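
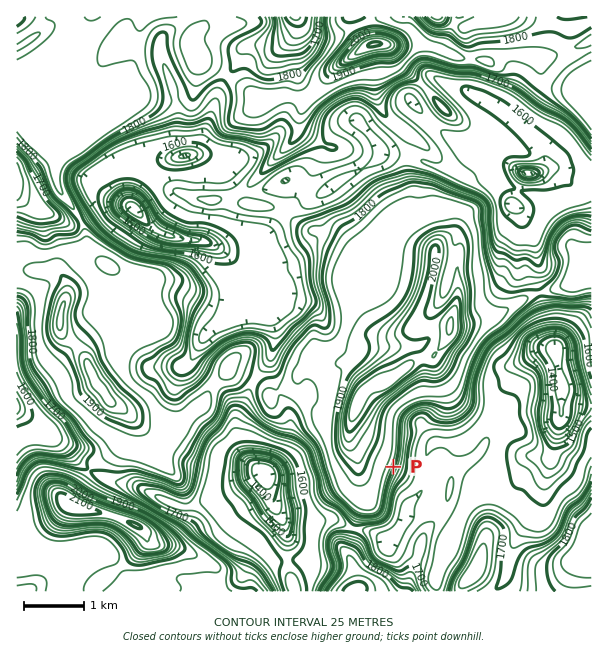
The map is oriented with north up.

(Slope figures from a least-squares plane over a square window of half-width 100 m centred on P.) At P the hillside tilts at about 26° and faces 112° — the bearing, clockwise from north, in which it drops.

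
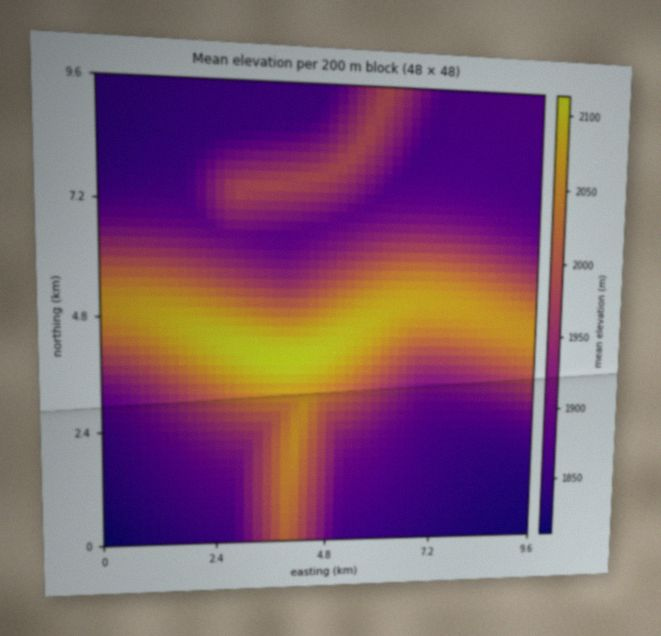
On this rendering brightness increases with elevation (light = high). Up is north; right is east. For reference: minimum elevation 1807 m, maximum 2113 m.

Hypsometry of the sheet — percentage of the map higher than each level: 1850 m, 87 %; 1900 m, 56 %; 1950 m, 39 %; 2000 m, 25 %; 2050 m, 14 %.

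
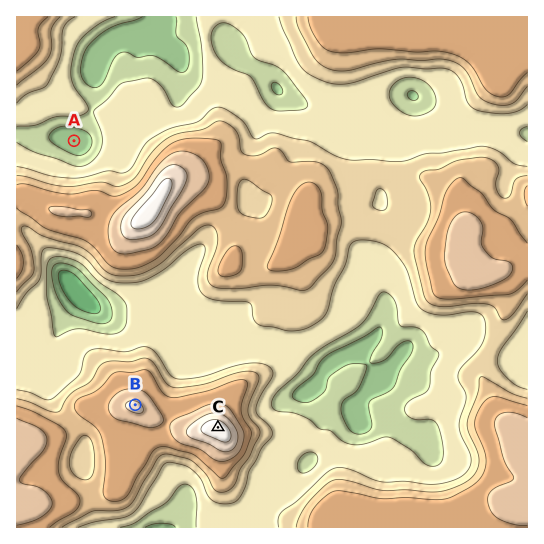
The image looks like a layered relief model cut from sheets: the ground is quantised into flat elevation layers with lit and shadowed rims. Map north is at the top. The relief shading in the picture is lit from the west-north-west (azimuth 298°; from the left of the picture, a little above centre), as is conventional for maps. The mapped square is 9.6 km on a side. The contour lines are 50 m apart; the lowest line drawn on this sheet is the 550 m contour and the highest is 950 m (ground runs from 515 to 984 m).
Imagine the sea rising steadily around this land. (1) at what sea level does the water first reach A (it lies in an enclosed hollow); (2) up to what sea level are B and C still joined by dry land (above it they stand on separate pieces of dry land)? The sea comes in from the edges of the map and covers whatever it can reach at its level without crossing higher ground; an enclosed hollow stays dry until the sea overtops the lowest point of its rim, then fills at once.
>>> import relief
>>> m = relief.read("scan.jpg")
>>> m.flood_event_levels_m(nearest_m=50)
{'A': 650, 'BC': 850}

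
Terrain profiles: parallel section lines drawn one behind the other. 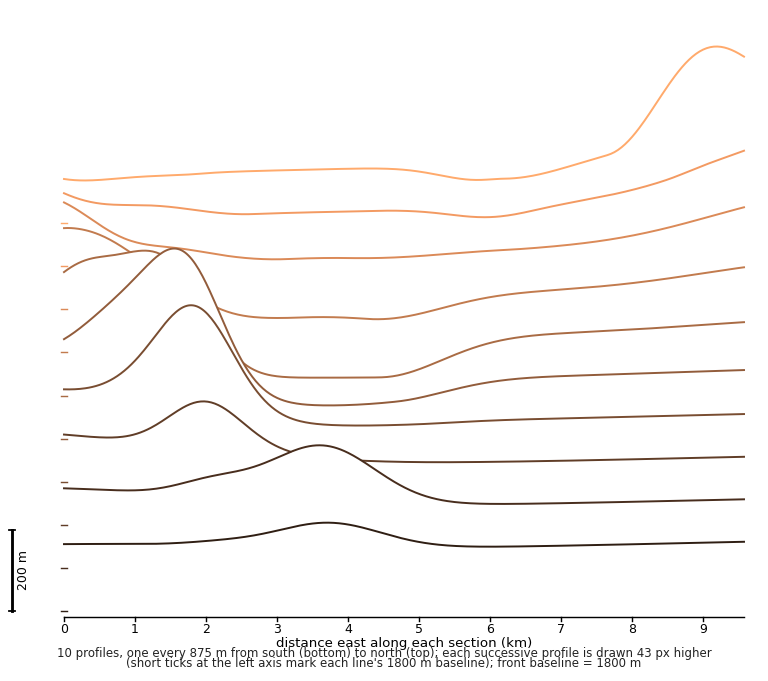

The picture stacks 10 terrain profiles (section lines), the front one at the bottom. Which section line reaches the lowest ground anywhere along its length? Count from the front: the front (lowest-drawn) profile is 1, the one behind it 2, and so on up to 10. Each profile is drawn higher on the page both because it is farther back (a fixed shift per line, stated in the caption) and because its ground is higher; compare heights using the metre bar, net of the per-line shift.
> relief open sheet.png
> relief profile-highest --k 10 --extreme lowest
6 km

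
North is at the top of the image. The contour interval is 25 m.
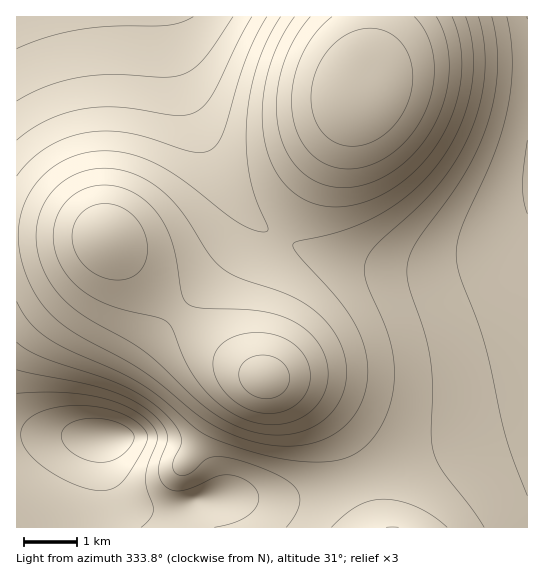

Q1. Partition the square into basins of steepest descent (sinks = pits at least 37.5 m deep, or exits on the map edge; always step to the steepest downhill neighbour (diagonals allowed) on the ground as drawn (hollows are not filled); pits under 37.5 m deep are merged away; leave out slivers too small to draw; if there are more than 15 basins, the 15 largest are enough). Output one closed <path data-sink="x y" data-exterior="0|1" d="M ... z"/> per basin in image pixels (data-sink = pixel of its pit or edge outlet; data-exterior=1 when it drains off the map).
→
<path data-sink="527 177" data-exterior="1" d="M527 16l-155 1-1 29-15 53-28 55-45 80-22 48-6 32 0 27 6 32 4 6 20 6 25 16 27 29 20 36 20 62 151-1z"/><path data-sink="17 17" data-exterior="1" d="M371 16l-354 0-1 219 75 1 16 3 50 55 34 33 43 33 29 17-4-12-4-24 0-27 6-32 22-48 45-80 28-55 15-53z"/><path data-sink="105 438" data-exterior="0" d="M91 236l-75 1 0 290 359 1-7-31-11-31-10-21-15-22-33-30-20-10-25-10-40-28-40-34-67-72z"/>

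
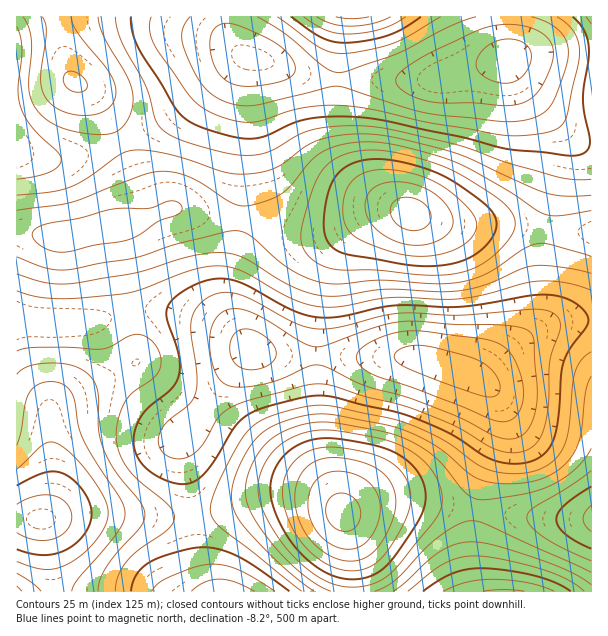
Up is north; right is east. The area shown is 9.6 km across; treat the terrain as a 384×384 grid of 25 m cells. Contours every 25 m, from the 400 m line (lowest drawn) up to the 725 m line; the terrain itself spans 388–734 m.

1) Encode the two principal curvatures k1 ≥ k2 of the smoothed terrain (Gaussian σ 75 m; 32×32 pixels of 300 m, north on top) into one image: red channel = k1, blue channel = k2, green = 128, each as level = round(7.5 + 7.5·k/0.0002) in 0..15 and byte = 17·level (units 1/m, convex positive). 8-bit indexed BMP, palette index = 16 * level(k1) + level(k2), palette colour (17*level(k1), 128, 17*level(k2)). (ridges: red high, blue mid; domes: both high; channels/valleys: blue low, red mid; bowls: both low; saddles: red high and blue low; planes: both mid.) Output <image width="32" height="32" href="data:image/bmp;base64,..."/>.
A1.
<image width="32" height="32" href="data:image/bmp;base64,Qk02CAAAAAAAADYEAAAoAAAAIAAAACAAAAABAAgAAAAAAAAEAAATCwAAEwsAAAABAAAAAAAAAIAAABGAAAAigAAAM4AAAESAAABVgAAAZoAAAHeAAACIgAAAmYAAAKqAAAC7gAAAzIAAAN2AAADugAAA/4AAAACAEQARgBEAIoARADOAEQBEgBEAVYARAGaAEQB3gBEAiIARAJmAEQCqgBEAu4ARAMyAEQDdgBEA7oARAP+AEQAAgCIAEYAiACKAIgAzgCIARIAiAFWAIgBmgCIAd4AiAIiAIgCZgCIAqoAiALuAIgDMgCIA3YAiAO6AIgD/gCIAAIAzABGAMwAigDMAM4AzAESAMwBVgDMAZoAzAHeAMwCIgDMAmYAzAKqAMwC7gDMAzIAzAN2AMwDugDMA/4AzAACARAARgEQAIoBEADOARABEgEQAVYBEAGaARAB3gEQAiIBEAJmARACqgEQAu4BEAMyARADdgEQA7oBEAP+ARAAAgFUAEYBVACKAVQAzgFUARIBVAFWAVQBmgFUAd4BVAIiAVQCZgFUAqoBVALuAVQDMgFUA3YBVAO6AVQD/gFUAAIBmABGAZgAigGYAM4BmAESAZgBVgGYAZoBmAHeAZgCIgGYAmYBmAKqAZgC7gGYAzIBmAN2AZgDugGYA/4BmAACAdwARgHcAIoB3ADOAdwBEgHcAVYB3AGaAdwB3gHcAiIB3AJmAdwCqgHcAu4B3AMyAdwDdgHcA7oB3AP+AdwAAgIgAEYCIACKAiAAzgIgARICIAFWAiABmgIgAd4CIAIiAiACZgIgAqoCIALuAiADMgIgA3YCIAO6AiAD/gIgAAICZABGAmQAigJkAM4CZAESAmQBVgJkAZoCZAHeAmQCIgJkAmYCZAKqAmQC7gJkAzICZAN2AmQDugJkA/4CZAACAqgARgKoAIoCqADOAqgBEgKoAVYCqAGaAqgB3gKoAiICqAJmAqgCqgKoAu4CqAMyAqgDdgKoA7oCqAP+AqgAAgLsAEYC7ACKAuwAzgLsARIC7AFWAuwBmgLsAd4C7AIiAuwCZgLsAqoC7ALuAuwDMgLsA3YC7AO6AuwD/gLsAAIDMABGAzAAigMwAM4DMAESAzABVgMwAZoDMAHeAzACIgMwAmYDMAKqAzAC7gMwAzIDMAN2AzADugMwA/4DMAACA3QARgN0AIoDdADOA3QBEgN0AVYDdAGaA3QB3gN0AiIDdAJmA3QCqgN0Au4DdAMyA3QDdgN0A7oDdAP+A3QAAgO4AEYDuACKA7gAzgO4ARIDuAFWA7gBmgO4Ad4DuAIiA7gCZgO4AqoDuALuA7gDMgO4A3YDuAO6A7gD/gO4AAID/ABGA/wAigP8AM4D/AESA/wBVgP8AZoD/AHeA/wCIgP8AmYD/AKqA/wC7gP8AzID/AN2A/wDugP8A/4D/AOHx0LGiglJShJNiUWJygpXH6fr6+MaUhHSEg3RkVHOyxdTDs6NzU1R2lpOCk5Ojt8r8/fzqtpODhJSltbW2tsba29rJp4aElKa2xMOzs7TI7P39/cumk5OjtMXW5vf46fv8/Pvo1uXl1dTUw7Ozxen9/v7t2sa0w9Pk9vb29/j5+/vr6+n39vXk09LDxMXW6fz9/ezp19XT4vT29vb2+PrZydnKycbFxLOystPV19fp+vvc2tnY19Xj8/X19eXn2cXG19i3dVRTY3KSo8bY2er769vq6uno1tTTw5RzcpO0xNXm1qRyQjJDQmKDpsjZ+vv76vn6+vjnxqRyQUBQcaLU5eS0k4JTQ0JSYYK01ufp6trJyNrZx8e3hWFQUGGDtNfn1qaVlHRUY3KRsdPVxrbHxpaGpqaVlKSSYFBgdJa22erauKakpIWFo8HAwrSFlMPDgmKCkoJxgHBQQEJll8jq3NvYtcTGucjVwqCBYnKRwcGBYHCAgHBwcFBCU4W32ei5ycbExNns6reVYkAwYKDAsIBgYHBwcHBhU3OTtdjpxYSElJSWyuvKl3VDIDBwoMCwkHBgUFBwgHJzk6KjttawgHBwYoS21rWTg2JAQHCxwbCQcGBAUICQgYGQgHCRwaCAcHBwgaGyopKCYGBhhLbHt6eGdGNklKOTkpJwYHCgk5OTg4KCkZGSgnJgYIWoubrKuKaklZeouLa1pYVzcoOGqLmXhoWUlISEc3KTxtnZycnHtbSnucna2ca0pKWWhrfK28i3qKmol5aVtNTm6NfX2NfFxcna6Onax6Ojtce29/n6+Pf46dfHx9bl5dbGtcbX5+Xn7Pv4+Pro1NLl9/b3+Pj3+Pno5tfp5+XFtqWUpcfY1/n9/fn3+fn18/T297enprbIyMbG2erYxbWnlZOUuMnY+f39+vf3+OXUtLW2dHNidJWml7ja2se1tba1o6W42vn5+vzpx7empJR1dXVxcGBxgpSWt8iplpWlpaSkxuj6+vnpyci3ppSTlYZlY4GRgYCQoaO0lYaGhoWElLbX9/jq2rmopralk5SmpYNxobOjk6KxsaKDdYaWhYOVt9fGxramhnWEk5OEhJWjoaDV18m519XEpJSUlYV0dJWmpZOSoZCAYGCAgnRkc5Khwuj77fz7+ue1ppV0VFRkhIOQoJCQgHBQUICSdFRjc6PE2Pv8+/vqx6WGhmRDU2JhcKCwoICAcGBgkqNjQ1Nkg6S1+PnYyLiGc4SVZFNTYVBgsNCwgJCAcHGSklExQkIyU8L19sa1pGNSc5RkUmFwUHDB4cGhoaKCcoKBUDBAQCBQ4PLzs7OTYlFzk2JQYHBgcsT11cbVtJN0dHNhQUAwQIA="/>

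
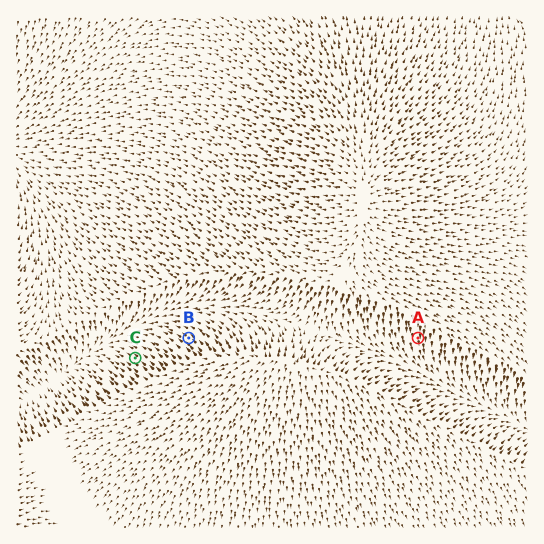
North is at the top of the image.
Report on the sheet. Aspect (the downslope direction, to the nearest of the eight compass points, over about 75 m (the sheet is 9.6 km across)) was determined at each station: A S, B NW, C NW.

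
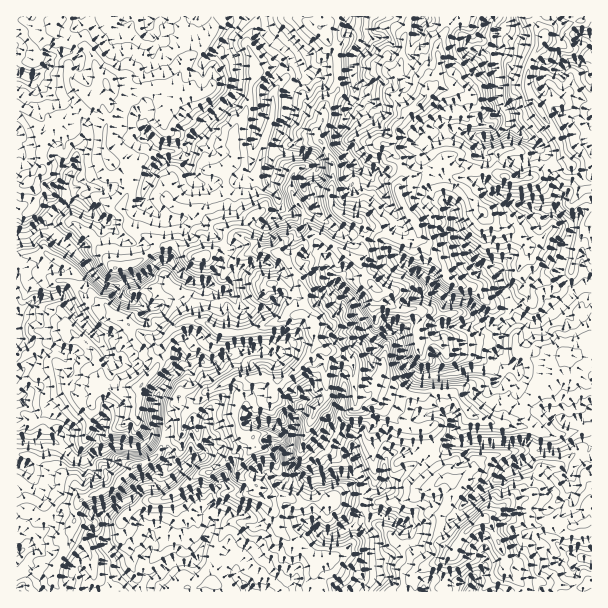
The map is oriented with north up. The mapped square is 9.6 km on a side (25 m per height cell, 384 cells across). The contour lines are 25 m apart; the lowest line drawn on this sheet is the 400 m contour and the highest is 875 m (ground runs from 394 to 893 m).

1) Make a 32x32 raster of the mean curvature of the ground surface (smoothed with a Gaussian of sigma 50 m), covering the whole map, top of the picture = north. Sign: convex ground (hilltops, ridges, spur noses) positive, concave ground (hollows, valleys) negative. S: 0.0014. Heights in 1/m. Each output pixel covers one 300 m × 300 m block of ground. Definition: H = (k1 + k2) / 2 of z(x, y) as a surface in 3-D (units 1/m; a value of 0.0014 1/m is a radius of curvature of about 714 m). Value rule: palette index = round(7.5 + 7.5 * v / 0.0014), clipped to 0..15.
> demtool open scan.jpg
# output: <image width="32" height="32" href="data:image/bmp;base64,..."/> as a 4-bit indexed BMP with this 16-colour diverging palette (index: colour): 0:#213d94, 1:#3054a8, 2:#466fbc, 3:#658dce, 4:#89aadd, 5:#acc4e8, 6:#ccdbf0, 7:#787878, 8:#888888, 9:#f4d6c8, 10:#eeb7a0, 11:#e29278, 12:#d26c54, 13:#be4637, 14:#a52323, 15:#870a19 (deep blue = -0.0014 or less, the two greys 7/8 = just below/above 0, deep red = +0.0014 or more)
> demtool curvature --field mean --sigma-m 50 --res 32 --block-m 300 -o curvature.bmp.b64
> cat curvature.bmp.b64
<image width="32" height="32" href="data:image/bmp;base64,Qk12AgAAAAAAAHYAAAAoAAAAIAAAACAAAAABAAQAAAAAAAACAAATCwAAEwsAABAAAAAAAAAAlD0hAKhUMAC8b0YAzo1lAN2qiQDoxKwA8NvMAHh4eACIiIgAyNb0AKC37gB4kuIAVGzSADdGvgAjI6UAGQqHAFimiFaamVdmplRqeZGoqpyZs7OnRHh3hquVWau2a5VkVqhmlppYZoup84pY5Kl3aIaMeYWIaamnIyPRZ42jaKuoewC4dmM2po2UWXk46mV5hVz9Bto3nnqO01q3sIuqaGipTOU38vOBMEdWeqwxmEmpYRmPYxq6xZpMSXaM3EaFND5iULl2z9DHKmh4EAJbl8l3avCrSoFQ82h5eU7cl0ZZepXA2oOr1HuKiKmnV4eGlqi4ygnNutk+Z6pJy2iJiXiYo0tgNHs+eKPwcyNGeIiXZ3h6iJQRM82E8PqZWYmpaLk2uNav7YXooCDTRlhVeTqyznNaphONyFeM6vSkhVpkDNGdi4NtSKcM6VA6k7dmeb0IBOAYbptxfGoJ2TqXdqrQvPYP9YSpZtxQnHFWyFgrBqdaxneq2Lw5W8kYmKsbkc82p1V5hCSgzoXZHLmbOokiq3Wph24eD2gtVT2TE4fJSXWlpVdmO39HXXenKrhajWSZo6XJeF8PIkl6iqiYuHmEmItCqJkUTBzHWbXNg8VqiIhyxFu2OfOqqWZCIiuXqJZ4eJk005StF02FmqGdSJdpmIeKxGTGizan2I0H6KkkmJqImJwrZTkod5qZGdWWx4W1hnpIPISaG6h7eCfWEniKdoZ4o6dGi5FKXkM3fqeptneFiIo3m9tkrCmtM8x7"/>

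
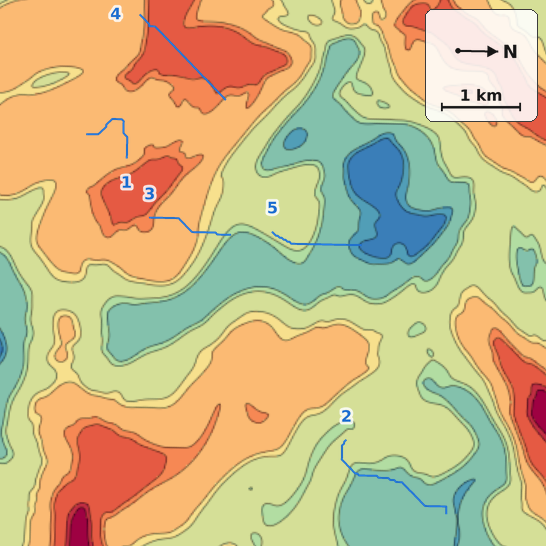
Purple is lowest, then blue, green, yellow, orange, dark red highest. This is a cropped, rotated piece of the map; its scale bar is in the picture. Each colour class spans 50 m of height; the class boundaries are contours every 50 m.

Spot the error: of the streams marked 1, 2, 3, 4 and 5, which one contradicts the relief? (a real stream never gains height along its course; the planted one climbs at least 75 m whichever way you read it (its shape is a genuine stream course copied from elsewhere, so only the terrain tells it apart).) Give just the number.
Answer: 4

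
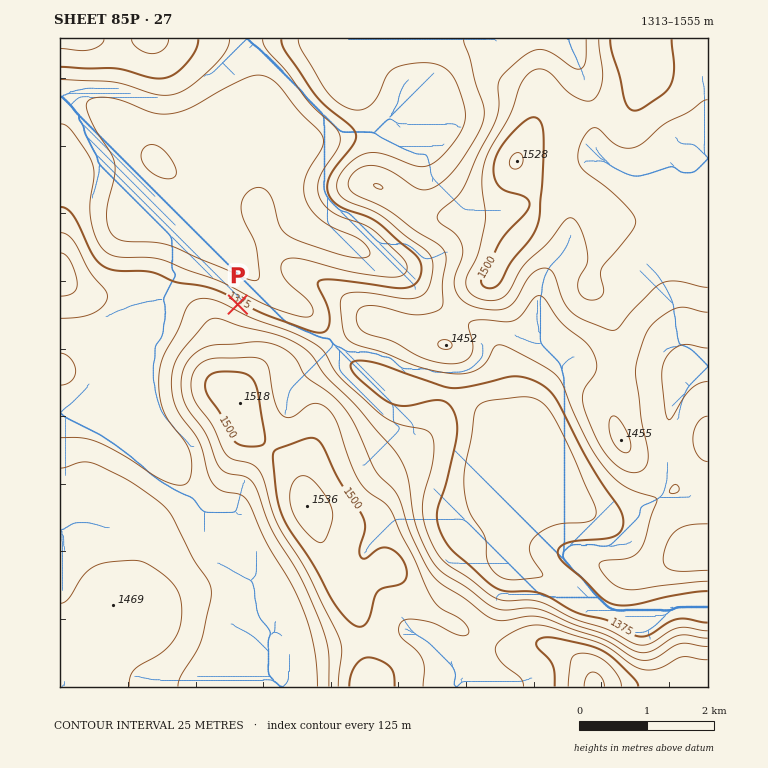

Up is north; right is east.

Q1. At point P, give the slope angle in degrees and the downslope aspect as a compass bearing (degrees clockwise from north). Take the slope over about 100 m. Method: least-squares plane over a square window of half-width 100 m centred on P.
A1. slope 10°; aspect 29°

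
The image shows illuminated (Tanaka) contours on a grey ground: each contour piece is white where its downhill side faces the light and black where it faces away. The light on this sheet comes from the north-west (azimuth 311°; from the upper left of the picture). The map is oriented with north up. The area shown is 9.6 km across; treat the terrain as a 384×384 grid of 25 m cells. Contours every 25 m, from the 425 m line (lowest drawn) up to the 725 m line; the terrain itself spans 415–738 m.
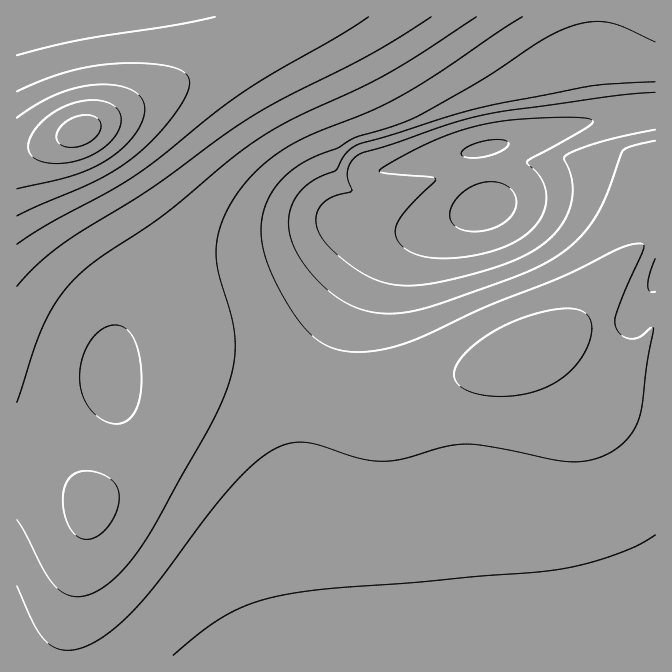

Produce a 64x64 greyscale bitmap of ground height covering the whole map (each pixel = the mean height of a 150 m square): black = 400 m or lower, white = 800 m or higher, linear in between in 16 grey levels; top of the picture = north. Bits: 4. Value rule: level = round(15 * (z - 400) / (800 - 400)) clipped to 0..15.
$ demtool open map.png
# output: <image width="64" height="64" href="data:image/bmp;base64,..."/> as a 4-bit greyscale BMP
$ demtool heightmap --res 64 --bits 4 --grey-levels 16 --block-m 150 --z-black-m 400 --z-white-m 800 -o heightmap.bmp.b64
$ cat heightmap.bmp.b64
<image width="64" height="64" href="data:image/bmp;base64,Qk12CAAAAAAAAHYAAAAoAAAAQAAAAEAAAAABAAQAAAAAAAAIAAATCwAAEwsAABAAAAAAAAAAAAAAABEREQAiIiIAMzMzAERERABVVVUAZmZmAHd3dwCIiIgAmZmZAKqqqgC7u7sAzMzMAN3d3QDu7u4A////AERVVVVEREREREREREMzMzMzMzMzMzMzMzMzMzMzMzMzRFVVVVVERERERERERERDMzMzMzMzMzMzMzMzMzMzMzNFVVVVVVREREREREREREREQzMzMzMzMzMzMzMzMzMzM0VVVVVVVURERERERERERERERERDMzMzMzMzMzMzMzMzVVVVVVVVVEREREREREREREREREREREQzMzMzMzMzMzNVVVZlVVVVREREREREREREREREREREREREREMzMzMzM1VVZmZlVVVURERERERERERERERERERERERERERDMzMzVVZmZmZVVVREREREREREREREREREREREREREREREMzNVZmZmZmVVVUREREREREREREREREREREREREREREREM1VmZmZmZlVVVEREREREREREREREREREREREREREREREVmZmZmZmZVVVRERERERERERERERERERERERERERERERWZmZ3ZmZlVVVERERERERERERERERERERERERERERERGZmZ3d2ZmZVVVREREREREREREREREREREREREREREREZmZnd3dmZmVVVURERERERERERERERERERERERERERERmZnd3d2ZmZVVVVERERERERERERERERERERERERERERGZmd3d3dmZmVVVVREREREREREREREREREREREREREREZmZ3d3d2ZmZVVVVURERERERERERERERERERERERERERmZnd3d2ZmZmVVVVVURERERFVVREREREREREVVVVRERGZmZ3d2ZmZmZlVVVVVURFVVVVVVVERERERFVVVVVVREZmZmZmZmZmZmVVVVVVVVVVVVVVVVVEREVVVVVVVVVURmZmZmZmZmZmZlVVVVVVVVVVVVVVVVVVVVVVVVVVVVVGZmZmZmZmZmZmVVVVVVVVVVVVVVVVVVVVVVVVVVVVVVZmZmZmZmZmZmZlVVVVVVVVVVVVVVVVVVVVVVVVVVVVVmZmZmZmZmZmZmVVVVVVVVVVVVVVVVVVVVVVVVVVVVVWZmZmZlVmZmZmZlVVVVVVVVVVVVVVVVVVVVVVVVVVVVdmZmZlVVZmZmZmVVVVVVVVVVVVVVVVVmZmVVVVVVVVV2ZmZlVVVmZmZmZlVVVVVVVVVVVVVWZmZmZmZVVVVVVXZmZmVVVWZmZmZmVVVVVVVVVVVVVWZmZmZmZmZVVVVVdmZmZVVVZmZmZmZlVVVVVVVVVVVVVmZmZmZmZmVVVVV3ZmZlVVVmZmZmZmVVVVVVVVVVVVVWZmZmZmZmZVVVVXdmZmZVVmZmZmZmZVVVVVVVVVVVVVVmZmZmZmZmVVVVd2ZmZmVmZmZmZmZlVVVVVVVEVVVVVVZmZmZmZmZVVVV3dmZmZmZmZmZmZmVVVVVURERERFVVVVZmZmZmZlVUVXd2ZmZmZmZmZmZmZVVVVUREREREREVVVVZmZmZmVURFd3dmZmZmZmZmZmZVVVVUREREREREREVVVVZmZmZVRER3d2ZmZmZmZmZmZlVVVUREREMzMzREREVVVVVVVVVURHd3dmZmZmZmZmZmVVVURERDMzMzMzM0RERVVVVVVVREh3d3ZmZmZmZmZmVVVVREQzMzMzMzMzMzRERFVVVVVUSHd3d2ZmZmZmZmZVVVREQzMzMyIiIiMzMzRERFVVVVRIiHd3dmZmZmZmZlVVVERDMzMiIiIiIiIjMzRERFVVVUiIh3d3dmZmZmZmVVVERDMzMiIiIiIiIiIiMzRERVVVSIiId3d3ZmZmZmZVVURDMzMiIiIiEREREiIjM0RERVVJmIiId3d3ZmZmZlVVREMzMiIiIiEREREREiIzNEREVVmZiIiHd3d2ZmZmVVVEQzMiIiIiIRERERERIiMzRERESZmZiIiHd3d2ZmZlVURDMzIiIiIiERERERESIzNERERKqpmZiIiHd3dmZmVVVEMzMzMiIiIRERERERIiMzREREqqqpmZiIh3d3ZmZlVURDMzMyMiIiEREREREiIzNERES6qqqqmZiIh3d2ZmZVVERDMyIiIiIhEREREiIjM0RERLu7u6qpmYiId3dmZmVVREQzIiIiIiEREREiIjMzREREu7u7u6qpmYiHd3dmZlVVREMiIiIRERERESIiMzNERES7zMzMu6qZmIiHd3ZmZVVVRDMyIiERERERESIjMzRERLvMzMzLuqmZiIh3d2ZmZVVVRDMzIiEREREREiIjMzNEu8zN3My7qpmYiId3d2ZmZVVVVEMzIiIRERERIiIiIzO7vMzMzLuqqZmYiId3d2ZmZlVVVUQzMiIiIiIiIiIiIqq7vMzMu6qqmZmIiHd3d2ZmZlVVVUREMzMyIiIiIiIiqqu7u7u7qqqZmZiIiHd3d2ZmZlVVVUREREMzMzMyIiKaqqq7u7qqqpmZmYiIiHd3d2ZmZlVVVUREREREQzMzM5maqqqqqqqqmZmZmYiIiHd3d2ZmZlVVVUREREREREREmZmZmqqqqqmZmZmZmYiIiHd3d2ZmZVVVVERERERERESZmZmZmZmZmZmZmZmZmIiIiHd3d2ZmZVVVVERERERERIiJmZmZmZmZmZmZmZmZmIiIiHd3dmZmVVVVREREREREiIiIiZmZmZmZmZmZmZmZmIiIiHd3dmZmVVVVRERERFWIiIiIiIiImZmZmZmZmZmZiIiIh3d3ZmZlVVVVVEVVVYiIiIiIiIiIiImZmZmZmZmZiIiIh3d3ZmZlVVVVVVVV"/>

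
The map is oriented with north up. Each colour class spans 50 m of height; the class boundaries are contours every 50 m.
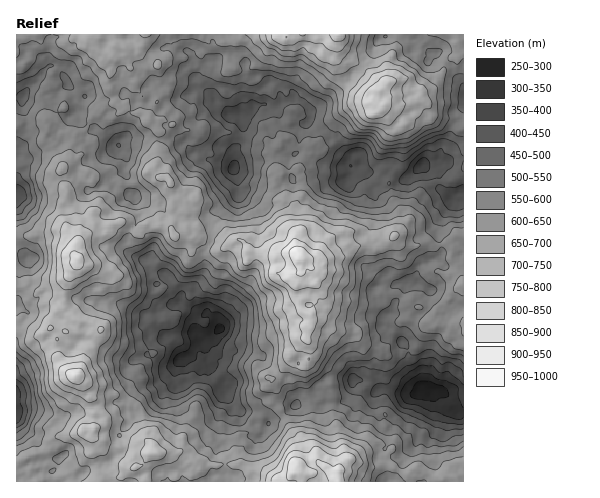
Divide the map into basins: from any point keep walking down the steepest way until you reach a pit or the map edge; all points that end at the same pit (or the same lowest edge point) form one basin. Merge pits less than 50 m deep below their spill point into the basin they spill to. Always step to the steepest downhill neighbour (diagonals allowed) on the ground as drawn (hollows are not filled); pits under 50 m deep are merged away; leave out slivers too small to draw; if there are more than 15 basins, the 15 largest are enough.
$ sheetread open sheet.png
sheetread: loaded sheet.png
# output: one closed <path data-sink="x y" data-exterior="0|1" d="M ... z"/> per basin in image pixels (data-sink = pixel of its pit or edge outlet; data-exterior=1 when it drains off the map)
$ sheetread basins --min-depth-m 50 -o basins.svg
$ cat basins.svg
<path data-sink="431 392" data-exterior="0" d="M459 235l-8 6 0 5-4-3-7 2-17-2-7 3-6 0-11-3-6-6-18 11-8-4-21 2-20 13-18 1-7-1 1 7-5 15 4 9-1 16 4 6 7 4 0 6-3 5-2 11-15 16-11 20-8 5 3 10 0 6-3 7 15 18 14 23-4 28-6 5-1 6 174-1 0-245z"/><path data-sink="220 329" data-exterior="0" d="M123 223l-12 2-6 9-15 0-5 2-8 9-3 5 7 14 9 2 14 12-2 13 4 17-4 9-1 13-9 17-6 5-6 19-3 4 8 11 9 27 8 5 1 6 3-7 12-10 5-2 11 2 9 13 3 17 7 8 2 8 25 0 15 9 4 5 11-3 28 0 8 6 14 2 21 10 7 0 3-6 6-5 4-28-14-23-15-18 3-7-3-16 8-5 11-20 15-16 2-11 3-5 0-6-7-4-4-6 1-16-4-9 5-15-1-9-7-4-21 3-22-4-8-10-5-3-17 11-6 0-15-11-10-2-4-5-12 4-3-7-7-4-11 1-6-2-8 10-2 0z"/><path data-sink="234 168" data-exterior="0" d="M337 34l-57 1-8 7-11 17-15 12-14-3-11 2-8-3-13-14 7-10-5-9-7 1-2 14-6 7-16 1-11 5-2 4-12-3-2 11 9 10 4 10 0 8-8 13 0 5 3 2 13-2 6 4-6 6-7 1 0 27-4 13 5 7 7 0 4 2 2 12 6 8 10-11 7 5 1 5-10 6-2 14 1 13 5 5 25 2 9 6 14-6 7 4 4 8 14 3 35 0-3-12 1-9-5-8 0-17-9-9-6-10 0-10 2-2-5-18 1-5 10-15 6 0 7 7 16 0 5-2 12-13 6-12 8-9 11-6 19 0 2-10 5-6 0-3-12-13-29-22-3-6z"/><path data-sink="423 164" data-exterior="0" d="M420 98l-14 6-22 1-4 3 10 16 0 6-8 20 0 7 3 11 8 4-4 14 4 14 7 11 0 15-6 10 5 7 11 3 6 0 7-3 9 2 15-2 2 2 9-10 6 0 0-106-13-9-20-6-4-11z"/><path data-sink="17 193" data-exterior="1" d="M76 102l-8 0-14 15-8 7-12 4-10 0-5-2-3 2 0 108 18 0 22-6 12 1-5-12 0-12 4-7 7 13 3 31 8-8 5-2 15 0 6-9 7-2 7 1 12 10 2 0 8-10 6 2 11-1 7 4 7-15 8-4 0-5-11-8-6-17-3-2-7 0-7-8-18 13-12 1-7 10-14 15-7 3 4-6 0-7-5-8 0-14-4-4-23 18-6-13 0-7 8-12 8-22 10-8 8-12 5-3-4-4z"/><path data-sink="350 165" data-exterior="0" d="M372 103l-14 1-10 5-11 14-3 19-12 8-9-4-1 6-14 16 4 26-6 11-1 7 0 15 2 4-1 18 8 10 22 0 20-13 21-2 8 4 17-10 7-9 1-18-7-11-4-14 4-14-8-4-3-11 0-7 8-20 0-6-10-16z"/><path data-sink="17 413" data-exterior="1" d="M69 274l-10 8-21 10-5 0-6-5-11 0 1 177 11-8 20-6 15-14 13-2 8-4 10-1 0-18-9-25-9-10-8-4-5-5-5-9-1-19 7-8-13-4 7-16 7-6-1-14z"/><path data-sink="24 96" data-exterior="0" d="M75 34l-59 1 2 3 7 0 6 9-1 7-6 10-8-7 1 70 17 1 12-4 8-7 14-15 8 0 22 11 10-8 7-3 0-4-7-14 2-10-1-14 3-3-8-2-9-8 0-9-12 2-7-2z"/><path data-sink="437 53" data-exterior="0" d="M458 34l-119 0-2 10 12 14 20 14 12 13-7 16 1 4 6 3 3-3 16 0 13-3 11-11 8-3 11-16 3-9 14-10z"/><path data-sink="118 145" data-exterior="0" d="M127 109l-4 0-10 8-7 0-4-4-6 1-10 15-10 8-8 22-4 6 0 2 10-2 19 12 0 14 5 8 0 7-3 5 6-3 15-15 6-9 12-1 7-3 7-8 5 0 5-14-1-29-12-15-11-1z"/><path data-sink="27 259" data-exterior="0" d="M60 230l-44 8 1 48 10 1 6 5 5 0 21-10 12-9 7-13-4-6 3-13-9-10z"/><path data-sink="463 98" data-exterior="1" d="M461 49l-1 4-5 5-2-1-7 6-11 22-11 6-6 7 9 5 4 11 20 6 8 7 4 1 1-77z"/>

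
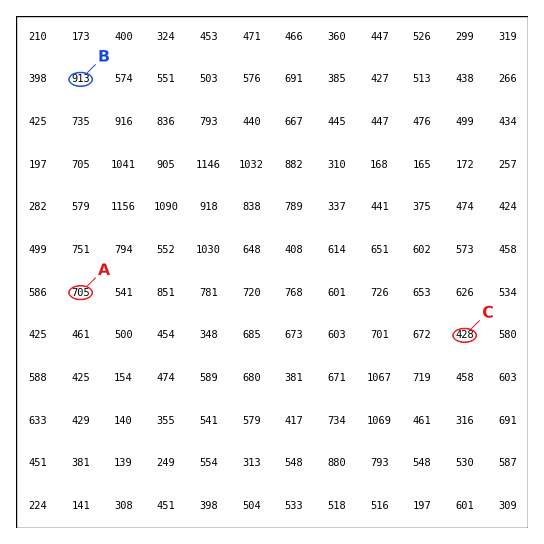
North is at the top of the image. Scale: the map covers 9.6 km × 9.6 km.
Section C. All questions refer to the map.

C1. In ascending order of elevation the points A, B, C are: C A B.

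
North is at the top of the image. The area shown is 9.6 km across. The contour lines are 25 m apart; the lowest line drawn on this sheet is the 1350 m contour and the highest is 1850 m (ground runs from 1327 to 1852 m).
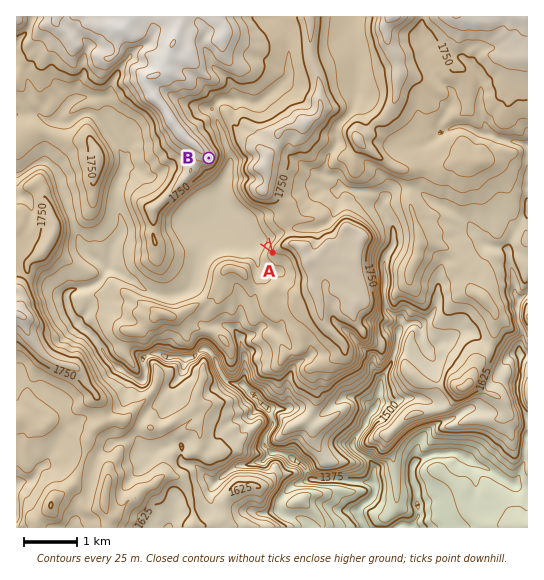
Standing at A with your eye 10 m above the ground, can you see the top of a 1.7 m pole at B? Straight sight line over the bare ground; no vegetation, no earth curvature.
yes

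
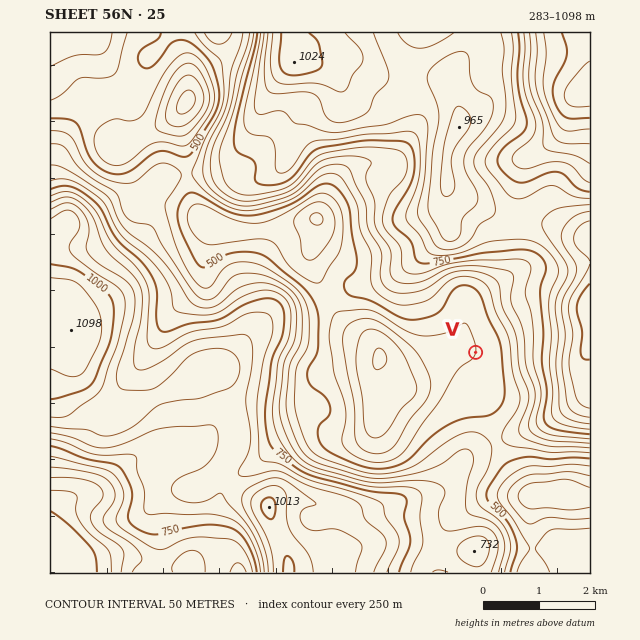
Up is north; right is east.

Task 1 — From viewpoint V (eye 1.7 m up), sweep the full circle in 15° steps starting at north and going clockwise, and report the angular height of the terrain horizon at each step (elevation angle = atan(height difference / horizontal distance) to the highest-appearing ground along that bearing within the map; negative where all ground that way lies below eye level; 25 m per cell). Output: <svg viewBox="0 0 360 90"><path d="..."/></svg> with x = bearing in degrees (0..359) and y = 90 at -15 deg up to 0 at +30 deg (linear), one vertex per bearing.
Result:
<svg viewBox="0 0 360 90"><path d="M0 39l15 2 15 0 15-3 15-7 15-3 15-1 15 1 15 5 15 7 15 9 15 4 15-2 15 0 15-4 15 0 15 2 15 0 15-1 15 3 15 3 15-7 15-6 15-6"/></svg>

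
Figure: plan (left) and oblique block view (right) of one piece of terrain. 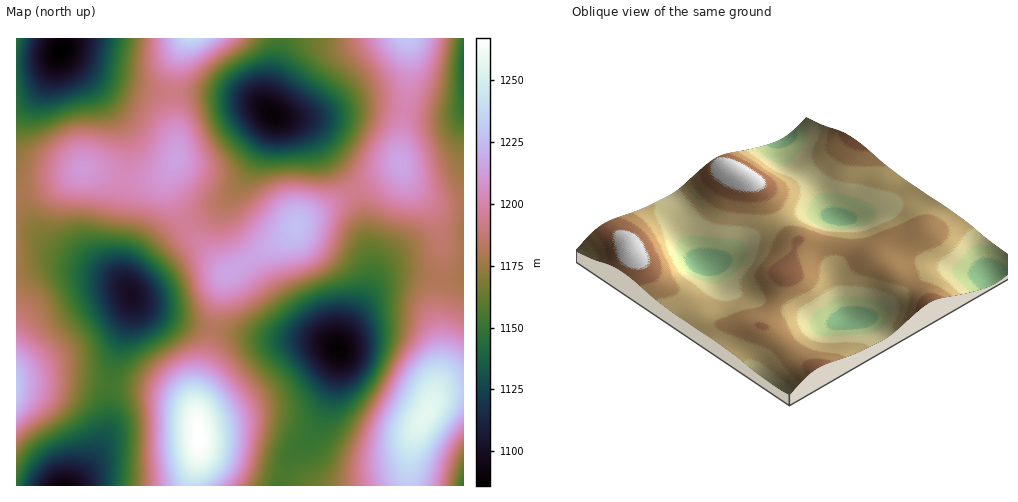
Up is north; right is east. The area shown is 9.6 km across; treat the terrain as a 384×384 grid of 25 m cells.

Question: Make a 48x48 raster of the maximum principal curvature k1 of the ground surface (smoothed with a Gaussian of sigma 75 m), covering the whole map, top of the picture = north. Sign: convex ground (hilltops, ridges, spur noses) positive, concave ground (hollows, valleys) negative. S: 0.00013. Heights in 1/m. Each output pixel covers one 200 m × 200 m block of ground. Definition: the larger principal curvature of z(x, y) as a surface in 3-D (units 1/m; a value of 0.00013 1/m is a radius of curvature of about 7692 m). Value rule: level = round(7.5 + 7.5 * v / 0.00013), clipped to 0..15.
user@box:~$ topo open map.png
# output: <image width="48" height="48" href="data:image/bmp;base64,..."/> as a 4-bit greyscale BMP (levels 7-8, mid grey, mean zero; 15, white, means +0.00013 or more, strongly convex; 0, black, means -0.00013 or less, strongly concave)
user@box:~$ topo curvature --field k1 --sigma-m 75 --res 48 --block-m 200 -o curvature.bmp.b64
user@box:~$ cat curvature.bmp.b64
<image width="48" height="48" href="data:image/bmp;base64,Qk32BAAAAAAAAHYAAAAoAAAAMAAAADAAAAABAAQAAAAAAIAEAAATCwAAEwsAABAAAAAAAAAAAAAAABEREQAiIiIAMzMzAERERABVVVUAZmZmAHd3dwCIiIgAmZmZAKqqqgC7u7sAzMzMAN3d3QDu7u4A////AHZENGeIdnia3//rzdy7u7uqq6qqzv/8qIdlVnmYdniJz//93cqpmZmImrqqzv/smHdmeJqYd4mZv//93KmHeId4mrurzv/rh2ZmeJqYiImqvv/9y6h3d3d3iau83//7hmZmeZmYd3iavv/9u6mHd3iImavN3//8hnd4iZmHZmaJz//9q7qYiImZmavN7//+p6qqqqmHZVZ5z//8q7upmZqpmavN7///yszMy7qYdmeKz//8u7y6maqqqqq83v//7d3d3LuqmZq83//8uru7qru7qqq83u///szMy7u7u7zN7//8qaq6q7u6qpms7u//7bu6qpmqvMzd7//rmYmqq7upiHeb7+7/3LqqmYiaq8zN3v/bmIiaq6mHZVVq3//+27uqqYiaq7zMze7LmHiJmpdUMzNYzv/+3Lu7uqmqq7u7q93LqYd4mYZTIiNZze7+26mqq7u6qqqpm93Lqph3iYZTMiNpvN7uypiImauqmZh3m93buph3iHZDMzV5vM3tyoiIiaqYh2VFit7cupmIh3VDNFaJq83duYmZmqqHZUM1es7tuqmYh2VERWiaq83cqZmqqZmGVUM0ac79ypmYh2VVV4mqq83LmJq7qIiGVUREWL7+ypmZmHZWeJqqq8y6iJq6mIiGVEREV67/26mZmYZomqqpm8y5h5qqmImGQzREaK3/7cuqqpeJu7qYmrupiJmZmZmHQzRWis7u7ty7u6mrzLqIiaupmZiJmJmXVEVorN7tzu7c3czNy6mIiJqqqpeJmYmYZWebze/rrN7t3u3cuph3iIm7uoiJmYmZh4q83u7Kis3d3e3LmHdmeIm8yneJqYiamKvM3dy4eKzMzN7Kh2Znd3m8yWeJqHeaqqu8zcuXd4q8vN7bh2Z3iIm8uHeKqXeKu7qrzLqHZ4m8zN3tuYiImJrMqJmauoibzLuru6l2Z4is3e7/7KmZqqzMqaq8y6q8zMuquph3d4ms3u///sqqq83bqqq83czMu7u6upiIiZq83d3v/9uprN3KmYmrzdzLuqq7y6maqrvMzKqs7tuqve25iIiavMzLqqqrzLvMzMzMupiJvdy7zuyYd5mqu8zLupmbzc3d3d3KmZh3m93M3uuYiKu7u8zLupmazu3dzMuoeZh3irzM7tqZmbzMzMy7qYiK3/3LqqhlV5h2eJvN7tqImqvMzMy6qYeJ3/25mHUyNndlVoq979p3iZqqu8u6qoeK3/2odlQiNXdlVom87+uGeJmImruqqqiaz/6nZVQzNXdlV4ms7+yXiZiHiaqZq7qavv63VEREVndmZ4mr3uyomZh3eJiImsupvf64UzNFZ4d3iZmazu26qph3Znh3esy6ve64UzM1Z4iImpiKze7Luod2VXh3ebzLze24VDNWeImaqpd5ve7cunZVRGeHeKzd3v2oZVZ4iaq7uYd5ve/tuWVEM0Z4iKve//64d5qqqrzLuYiJze/9qFQzIjVniJrO//+5mrzMzMzLupmazf/9p1QyI0Z4h4ms///avN3czNy7u6qqzv/9pw=="/>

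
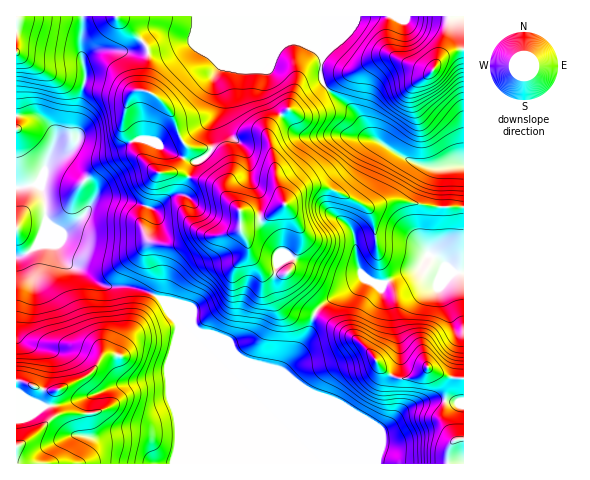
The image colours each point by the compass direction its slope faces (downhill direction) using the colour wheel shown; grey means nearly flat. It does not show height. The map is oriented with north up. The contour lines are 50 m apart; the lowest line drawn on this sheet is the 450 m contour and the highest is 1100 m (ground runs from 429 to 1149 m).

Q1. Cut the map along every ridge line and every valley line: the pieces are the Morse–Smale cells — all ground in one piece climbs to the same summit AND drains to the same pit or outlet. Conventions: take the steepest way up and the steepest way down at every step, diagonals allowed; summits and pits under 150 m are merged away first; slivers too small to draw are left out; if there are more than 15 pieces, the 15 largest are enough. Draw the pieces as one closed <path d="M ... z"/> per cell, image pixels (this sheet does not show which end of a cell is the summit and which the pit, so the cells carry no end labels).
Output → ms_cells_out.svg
<path d="M321 16l-205 1 30 28 2 4 0 25-4 16-6 0-8 5-7 21 0 10 12 25 18 19 5 3-5 9-5 22-6 14 0 9 5 10 10 7 21 1 17-10 27 0 16-4 3-4 6 14 2 12 5 7 12 12 19 2-1 10 7 15 9 9 14 7 12-13 24-13 13-11 20 6 19-10 16-5 10-14 7 3 20 15 9-1 0-106-39 0-25-10-32-22-9-17-23-19-14-17z"/><path d="M116 16l-34 1-2 30 5 22 0 13-9 42 2 12-2 9-10 9-13 3-6 6 7-20-1-12-15-15-22 0 0 141 12-4 12-8 17 1 10 17 15 7 14 12 12 5 23 0 9 2 20 9 5 8 42 40 39 16 38 10 21-31 6-14 3-13-14-6-9-9-7-15 1-10-19-2-12-12-5-7-1-9-7-16-6 4-20 4-14-2-6 1-17 10-25-3-6-5-4-7-1-12 6-14 5-22 5-9-5-3-18-19-12-25 0-10 7-21 8-5 6 0 4-16 0-25-2-4z"/><path d="M316 315l-2 0-9 26-21 31-38-10-39-16-30-27 2 10-3 10 0 72 2 8-2 45 272-1 1-15 7-8-13-20 3-41-16-11-17 10-17 0-11-6-25-30z"/><path d="M50 245l-14 1-8 7-12 5 0 123 10 1 12 6 18 3-5 7 1 20-16 16-20 13 0 16 159 1 3-17 0-28-2-8 0-72 3-16-2-4-20-23-26-9-28-1-21-16-15-7-9-17z"/><path d="M463 16l-141 0 0 65 14 17 23 19 13 21 28 18 14 7 17 5 32-3z"/><path d="M431 255l-5 3-8 11-16 5-19 10-20-6-13 11-24 13-11 12 45 28 11 11 7 12 7 7 11 6 17 0 17-10 16 11-3 41 13 20-7 8-1 15 15 1 1-191-11-1z"/><path d="M82 16l-66 1 0 98 22 1 13 11 3 6 0 10-6 19 5-5 16-6 9-10-2-17 9-42 0-13-5-22 2-14z"/><path d="M22 381l-6 1 1 64 19-12 16-16-1-20 5-7-18-3z"/>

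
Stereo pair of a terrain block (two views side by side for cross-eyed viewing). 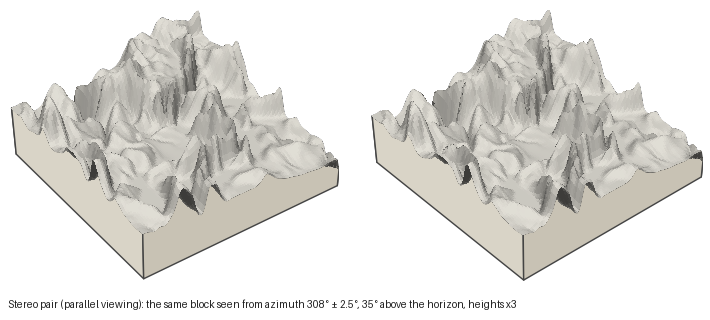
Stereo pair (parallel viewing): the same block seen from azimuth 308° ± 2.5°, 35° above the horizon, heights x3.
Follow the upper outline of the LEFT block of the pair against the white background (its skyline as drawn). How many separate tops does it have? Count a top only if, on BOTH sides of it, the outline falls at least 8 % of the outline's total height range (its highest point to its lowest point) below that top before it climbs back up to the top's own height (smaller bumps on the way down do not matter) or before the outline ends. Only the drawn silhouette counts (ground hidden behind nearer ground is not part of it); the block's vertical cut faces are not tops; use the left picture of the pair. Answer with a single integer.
2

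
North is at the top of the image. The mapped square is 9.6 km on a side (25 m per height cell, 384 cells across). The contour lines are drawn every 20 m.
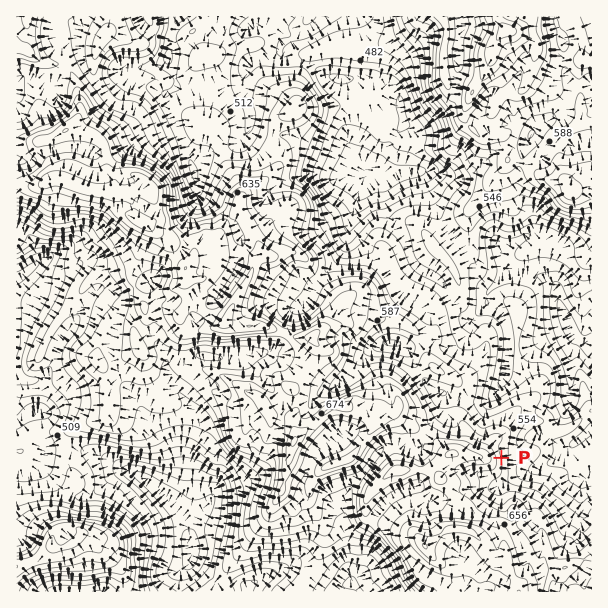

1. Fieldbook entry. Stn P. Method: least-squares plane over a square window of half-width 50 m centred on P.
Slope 12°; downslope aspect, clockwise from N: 78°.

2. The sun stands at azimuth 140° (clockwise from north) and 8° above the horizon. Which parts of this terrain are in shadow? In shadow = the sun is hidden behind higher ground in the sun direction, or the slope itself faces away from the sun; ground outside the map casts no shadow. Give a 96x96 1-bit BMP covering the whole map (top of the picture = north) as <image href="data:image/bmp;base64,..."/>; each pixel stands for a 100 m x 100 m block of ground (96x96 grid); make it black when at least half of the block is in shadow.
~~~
<image width="96" height="96" href="data:image/bmp;base64,Qk2+BAAAAAAAAD4AAAAoAAAAYAAAAGAAAAABAAEAAAAAAIAEAAATCwAAEwsAAAIAAAAAAAAA////AAAAAAAAAAAEAOAAAAAAIAAAAAAOAPgAAAAAAAAAAAAPAHwAAAAAAAAAAAAPgAAAAAAAAAAAAAAPwAAAAAAAAADAAAAHwAAAAAAAADjwAAAH4AAAAAAAAB74AAAD4AAAAAAAAAb4gAAB8AAAAAAAAAf8QAAAeAAAAAAAAAP+AAAAfAAAAE4AAAP//gAAfAAAAM/4AAP//AAAfgAAAZ/4AAD//AAA/4AAgA/AYAD//AAA/8AAwA4AYAD//AAA/+ABwAQA4AD/wAAAf/AB4AAA4AD+AAAAf/AB4AAAAAD8AAAAP/AA8AAAAADwAAAAA/AA+AAAAAAAAAAAAfhgfAAAAAAAAAAAAHh4P9gAAAAAAAAAADh+H5wAAAAAAAAAABg/Hh4AAAAAAAAAABwPgA/AAAAAAAAAABwDwAPgAAAAAAAAABwAwAPAAAAAAAAAIAwAAAMAAAADgAAAAACAAAAAABgDgAAAAADgAAABABwAAAAAAATwAAADgB4AAAAAAAB+AAAB4A8AAAAAAAB/gAAB8AwAAAAAAAA/wAAA8AAAAAAAAAAf4AAA4AAAAAAADgAP8AAAAAQAAAAAPgAB+AAAAAAAAAAA/AAAOAAAAADAAAABwAAAPAAAAADgAAAAAAAAHgAAAADgwAAAAAAADAAAAADx4AAAAAAAAAAAAADw8AAAAAAAAAAAAAD48AAAAAfAAAAAAAA4AAABwA/gAAAAAAAcAAAA4c/gAAAAAAAcAAAA4A/wAAAAAAAOAAAA8A/wAAAAAAAGABAA8Af4AAAAAAADADAAeAD4AAAAAAABgAGAOAA+AAAAAAABwAHgPAAfgAAAAAAg4AHgHgAfwAAAAAAYIADADgAPwAAAAAAOAAAwBgAHgAAAAAAHAAA4BgAHAAAAAAADgAAAAAADAAAAAAAAAAAAAAABgAAAAAAAAAAAAAABgAAAAAAAAAAAAAAB4AAAAAAAAAAOAAAA4AAAAAAAAAAPwAAA8AAAAAAAAAAP4AAA8AAAAAAAAAAP8AAA8gAAAAAAAAAP+AAA/wBAAAAAAAAP+DgAb4DgAAAAAAAP/DwAD4DwAAAAAAAP/A4AB8D4AAAwAAAP/gAAAf/4AAD4AAAH/4AAAA+cAED+AHwH8cAAAAACAMD8BvwH8AAAAAAAAMD/gHgDwAAAAAAAAMAAAGABAgAAAAAABAAAAAAAAwAAAAYABgBwAAAAAYAAAAcAAgD+AAAAAYAAAAcAAYD/AAAAAYAAAAEAAOD/gAAAAMAAAAAAAAD/wAAAAOAAAAAAAAD/wAAAAHgAAAAAAAD/4AAAADwAAAAgAAAf4AAAAAAAAAAgAAAPwAAAAAAAAABwAAAHwAAAAAAAABhwAAABAAAAAAwAABx4AAAAAAAAABwAAD54AAAAAAAAAAAAAD54AAAAAAAAAAAAAD44AAAAAAAAAAAAAD44AAAAAAAAAAAAAD48AAAAAAAAAADAAD4+AAAACAAAAADgAB4/AAAABAAwAABwAA4/gAAAAAA4AAAAAAA/gAAAAAAcAAAAAAA8IAA="/>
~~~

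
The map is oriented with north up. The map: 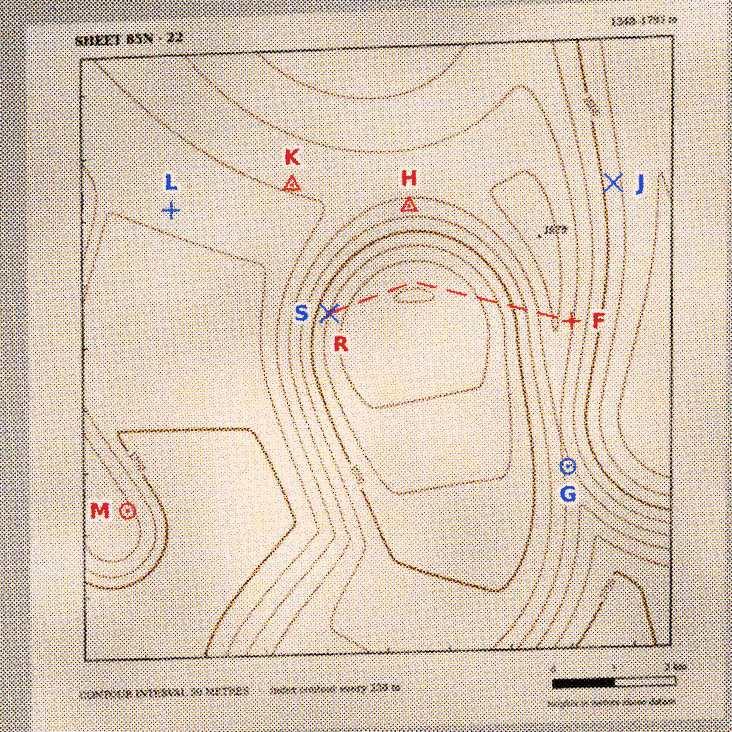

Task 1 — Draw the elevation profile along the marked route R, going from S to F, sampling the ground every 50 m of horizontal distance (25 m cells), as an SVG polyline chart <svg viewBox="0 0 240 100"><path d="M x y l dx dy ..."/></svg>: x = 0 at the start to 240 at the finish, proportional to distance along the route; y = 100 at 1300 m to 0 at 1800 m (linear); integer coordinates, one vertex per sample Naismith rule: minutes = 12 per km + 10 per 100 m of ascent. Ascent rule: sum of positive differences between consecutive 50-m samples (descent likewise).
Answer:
<svg viewBox="0 0 240 100"><path d="M0 70l3 2 3 2 3 1 3 2 3 1 3 2 3 1 2 1 3 1 3 1 3 1 3 0 3 1 3 1 3 0 3 1 3 0 3 0 3 1 3 0 3 0 3 0 2 0 3 0 3 0 3 0 3 0 3 0 3 0 3 0 3 0 3 0 3 0 3 0 3 0 3 0 3 0 2 0 3-1 3 0 3 0 3-1 3 0 3-1 3-1 3 0 3-1 3-1 3-1 3-1 3-1 3-2 2-1 3-2 3-1 3-2 3-2 3-2 3-2 3-2 3-2 3-2 3-2 3-2 3-3 3-2 3-2 2-3 3-2 3-3 3-2 3-2 3-2 3-3 3-2 3-1 3 0 3 2 3 2 3 2 3 2 2 2"/></svg>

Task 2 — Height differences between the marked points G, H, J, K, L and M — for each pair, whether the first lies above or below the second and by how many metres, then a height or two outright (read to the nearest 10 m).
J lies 220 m below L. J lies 170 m below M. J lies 170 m below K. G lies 140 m above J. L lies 110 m above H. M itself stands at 1640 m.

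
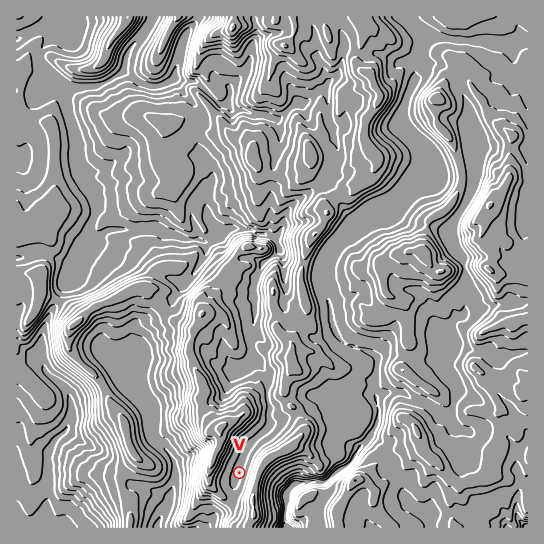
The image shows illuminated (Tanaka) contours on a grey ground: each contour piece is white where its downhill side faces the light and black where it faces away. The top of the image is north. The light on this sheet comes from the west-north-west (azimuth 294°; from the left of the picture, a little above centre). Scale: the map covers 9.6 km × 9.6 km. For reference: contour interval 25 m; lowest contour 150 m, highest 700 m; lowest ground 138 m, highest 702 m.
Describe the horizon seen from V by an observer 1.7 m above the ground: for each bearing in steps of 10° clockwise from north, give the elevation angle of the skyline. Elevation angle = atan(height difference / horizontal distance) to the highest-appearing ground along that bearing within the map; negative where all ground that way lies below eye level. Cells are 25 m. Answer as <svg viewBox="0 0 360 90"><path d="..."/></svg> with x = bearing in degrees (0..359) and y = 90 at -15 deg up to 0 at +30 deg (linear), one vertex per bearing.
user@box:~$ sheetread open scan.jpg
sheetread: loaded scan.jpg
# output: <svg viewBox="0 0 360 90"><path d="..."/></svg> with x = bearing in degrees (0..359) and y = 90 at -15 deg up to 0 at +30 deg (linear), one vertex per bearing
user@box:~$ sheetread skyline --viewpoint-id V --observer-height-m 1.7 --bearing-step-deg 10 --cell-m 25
<svg viewBox="0 0 360 90"><path d="M0 45l10 4 10 8 10-1 10-1 10-9 10-10 10-6 10-4 10-3 10-1 10 1 10 1 10 1 10 2 10 4 10 5 10 9 10 6 10 4 10 1 10-2 10-2 10-3 10-2 10-3 10-3 10-4 10-4 10-2 10 0 10 1 10 1 10 3 10 3 10 3"/></svg>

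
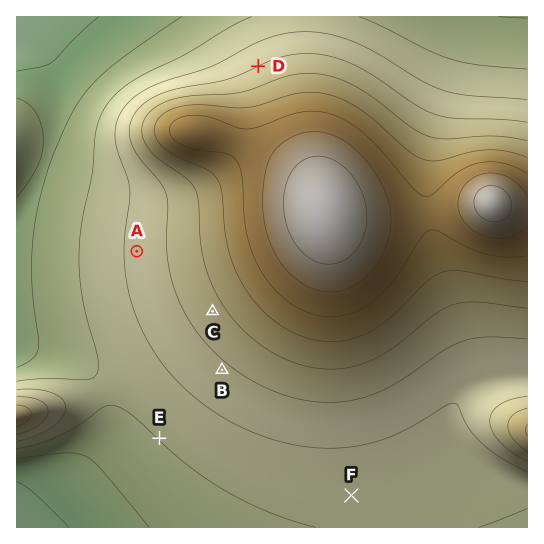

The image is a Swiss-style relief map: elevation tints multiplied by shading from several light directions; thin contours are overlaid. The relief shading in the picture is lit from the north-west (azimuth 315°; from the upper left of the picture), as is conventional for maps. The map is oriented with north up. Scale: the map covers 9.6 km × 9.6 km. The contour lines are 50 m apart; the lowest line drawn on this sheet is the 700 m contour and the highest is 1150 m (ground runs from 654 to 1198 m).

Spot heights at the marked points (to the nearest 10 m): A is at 860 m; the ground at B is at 890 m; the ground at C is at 930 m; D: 900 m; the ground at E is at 800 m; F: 820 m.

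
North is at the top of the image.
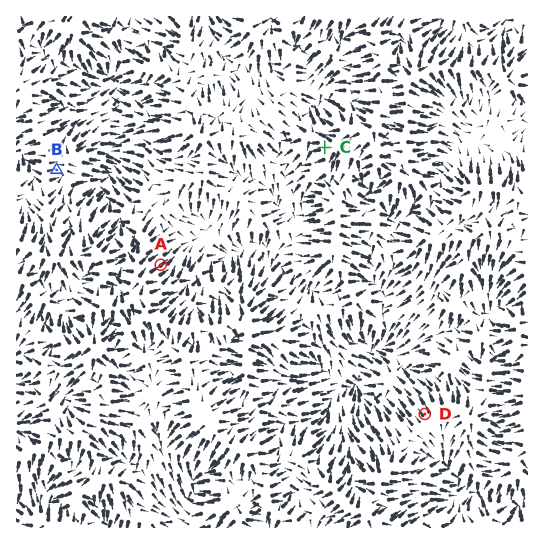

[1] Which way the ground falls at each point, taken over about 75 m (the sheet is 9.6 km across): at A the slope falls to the NE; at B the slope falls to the E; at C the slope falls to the W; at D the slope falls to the NW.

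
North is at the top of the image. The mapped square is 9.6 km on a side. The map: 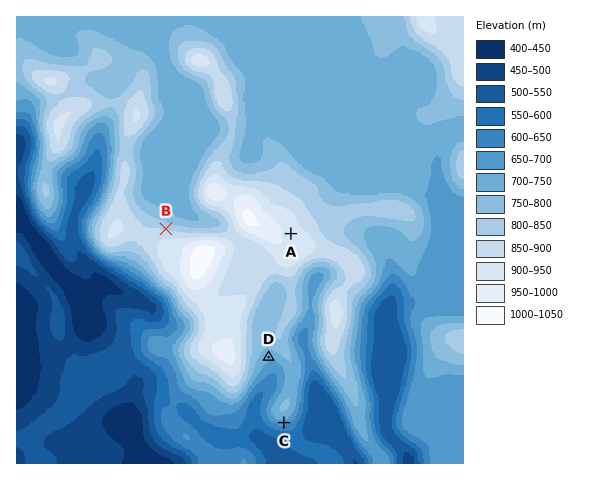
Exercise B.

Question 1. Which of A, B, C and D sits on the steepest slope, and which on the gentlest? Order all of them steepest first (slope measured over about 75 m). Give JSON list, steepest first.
["C", "B", "D", "A"]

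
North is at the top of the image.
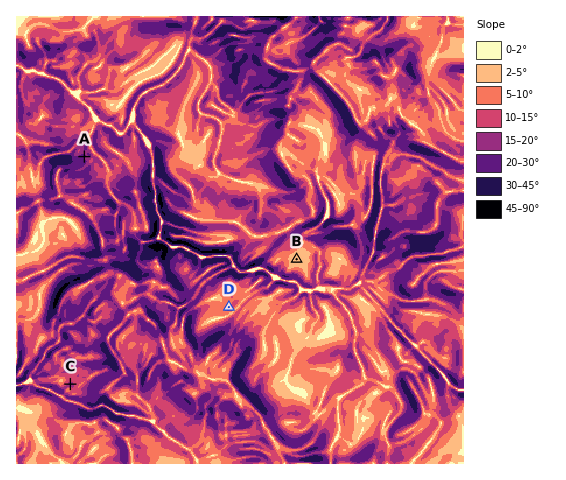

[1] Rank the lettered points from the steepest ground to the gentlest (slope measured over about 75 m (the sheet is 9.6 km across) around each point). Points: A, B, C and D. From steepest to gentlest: A C D B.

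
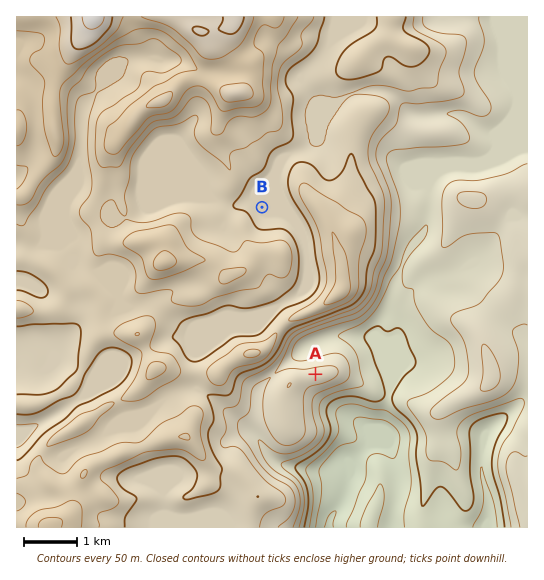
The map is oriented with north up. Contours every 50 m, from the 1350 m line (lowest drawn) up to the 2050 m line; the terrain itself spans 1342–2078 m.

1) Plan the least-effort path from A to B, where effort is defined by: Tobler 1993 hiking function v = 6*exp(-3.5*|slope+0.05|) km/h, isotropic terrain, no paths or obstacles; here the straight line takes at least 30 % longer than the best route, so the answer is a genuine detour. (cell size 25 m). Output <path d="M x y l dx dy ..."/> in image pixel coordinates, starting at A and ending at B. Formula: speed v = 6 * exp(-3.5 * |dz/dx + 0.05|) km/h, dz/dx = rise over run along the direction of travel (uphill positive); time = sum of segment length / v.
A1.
<path d="M315 374l-9 0-13-7-2 0-5-2-3-4 0-31-2-5 0-6 6-13 0-4 12-24 0-28-9-19-9-9-8-4-11-11"/>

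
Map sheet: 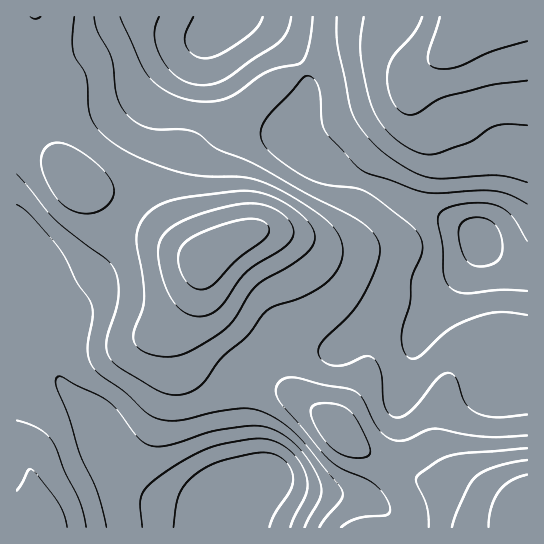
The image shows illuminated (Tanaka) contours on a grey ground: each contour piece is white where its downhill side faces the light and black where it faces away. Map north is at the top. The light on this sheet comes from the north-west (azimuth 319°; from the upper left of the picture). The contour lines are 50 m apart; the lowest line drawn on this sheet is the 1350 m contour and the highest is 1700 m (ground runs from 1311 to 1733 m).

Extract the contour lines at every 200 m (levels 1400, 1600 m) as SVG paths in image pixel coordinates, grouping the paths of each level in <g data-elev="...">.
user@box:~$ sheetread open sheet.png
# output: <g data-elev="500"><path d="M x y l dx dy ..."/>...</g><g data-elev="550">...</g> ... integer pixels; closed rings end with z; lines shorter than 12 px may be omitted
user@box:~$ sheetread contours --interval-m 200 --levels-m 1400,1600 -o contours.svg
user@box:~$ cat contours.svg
<g data-elev="1400"><path d="M142 527l-2-21 1-9 5-10 11-9 26-17 24-12 20-6 32-5 14 3 13 6 12 12 7 14 3 10-2 10-16 34"/><path d="M527 291l-28-1-33 3-8-1-7-4-5-6-2-8-1-27-5-24 0-6 5-7 15-5 20-2 16 2 9 4 8 6 16 26"/><path d="M291 17l-4 16-10 11-52 35-11 5-11 1-12-1-10-5-10-7-7-10-6-12-3-12 0-11 4-10"/></g><g data-elev="1600"><path d="M356 458l11-2 3-2 0-4-7-19-10-17-8-7-10-3-14-1-8 3-2 5 1 8 6 12 8 11 13 11z"/><path d="M527 448l-74 7-14 5-20 14-3 4 0 4 11 24 2 21"/><path d="M163 357l12-1 11-3 33-19 14-13 16-26 8-10 8-6 26-14 16-12 6-8 2-8-2-8-7-10-12-10-16-10-16-6-15-2-17 1-53 7-16 5-13 9-8 10-3 12 0 12 6 32 1 19-1 11-8 20-2 9 2 7 7 6 9 4z"/><path d="M79 213l14 0 13-6 5-6 3-6-2-12-10-14-20-17-17-8-7-1-7 1-6 5-4 8 0 9 3 11 7 13 8 11 10 8z"/><path d="M422 17l-8 16-21 24-5 12-1 12 3 13 4 11 8 7 5 3 7-1 22-13 10-5 47-11 34-4"/></g>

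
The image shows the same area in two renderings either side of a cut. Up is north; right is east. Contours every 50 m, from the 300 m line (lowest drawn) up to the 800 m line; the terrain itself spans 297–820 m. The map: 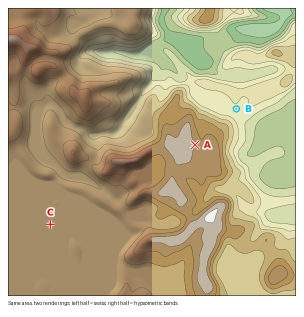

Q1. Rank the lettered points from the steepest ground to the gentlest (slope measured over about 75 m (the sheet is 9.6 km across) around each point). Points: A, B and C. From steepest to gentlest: A B C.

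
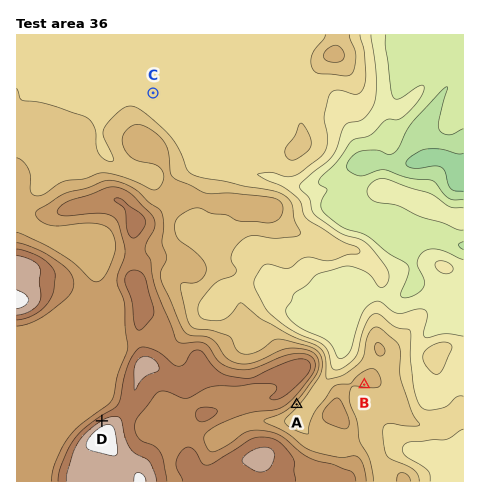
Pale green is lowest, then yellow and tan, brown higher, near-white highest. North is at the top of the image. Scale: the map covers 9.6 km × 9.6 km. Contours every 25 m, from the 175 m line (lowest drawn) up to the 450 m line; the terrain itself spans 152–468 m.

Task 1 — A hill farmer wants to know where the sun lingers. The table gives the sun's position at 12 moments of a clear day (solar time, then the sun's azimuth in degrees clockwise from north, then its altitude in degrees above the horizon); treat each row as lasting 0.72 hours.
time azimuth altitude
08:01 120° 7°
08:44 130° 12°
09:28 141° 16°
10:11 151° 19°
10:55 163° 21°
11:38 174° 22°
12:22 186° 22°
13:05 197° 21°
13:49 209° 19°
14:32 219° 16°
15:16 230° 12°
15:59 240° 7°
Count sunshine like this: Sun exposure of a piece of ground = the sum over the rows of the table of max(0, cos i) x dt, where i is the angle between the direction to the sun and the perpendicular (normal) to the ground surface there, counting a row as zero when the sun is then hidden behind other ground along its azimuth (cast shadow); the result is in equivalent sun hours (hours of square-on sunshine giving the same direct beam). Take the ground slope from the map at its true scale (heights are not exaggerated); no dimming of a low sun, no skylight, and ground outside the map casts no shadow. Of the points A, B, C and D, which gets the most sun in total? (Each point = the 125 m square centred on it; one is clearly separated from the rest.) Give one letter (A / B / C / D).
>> A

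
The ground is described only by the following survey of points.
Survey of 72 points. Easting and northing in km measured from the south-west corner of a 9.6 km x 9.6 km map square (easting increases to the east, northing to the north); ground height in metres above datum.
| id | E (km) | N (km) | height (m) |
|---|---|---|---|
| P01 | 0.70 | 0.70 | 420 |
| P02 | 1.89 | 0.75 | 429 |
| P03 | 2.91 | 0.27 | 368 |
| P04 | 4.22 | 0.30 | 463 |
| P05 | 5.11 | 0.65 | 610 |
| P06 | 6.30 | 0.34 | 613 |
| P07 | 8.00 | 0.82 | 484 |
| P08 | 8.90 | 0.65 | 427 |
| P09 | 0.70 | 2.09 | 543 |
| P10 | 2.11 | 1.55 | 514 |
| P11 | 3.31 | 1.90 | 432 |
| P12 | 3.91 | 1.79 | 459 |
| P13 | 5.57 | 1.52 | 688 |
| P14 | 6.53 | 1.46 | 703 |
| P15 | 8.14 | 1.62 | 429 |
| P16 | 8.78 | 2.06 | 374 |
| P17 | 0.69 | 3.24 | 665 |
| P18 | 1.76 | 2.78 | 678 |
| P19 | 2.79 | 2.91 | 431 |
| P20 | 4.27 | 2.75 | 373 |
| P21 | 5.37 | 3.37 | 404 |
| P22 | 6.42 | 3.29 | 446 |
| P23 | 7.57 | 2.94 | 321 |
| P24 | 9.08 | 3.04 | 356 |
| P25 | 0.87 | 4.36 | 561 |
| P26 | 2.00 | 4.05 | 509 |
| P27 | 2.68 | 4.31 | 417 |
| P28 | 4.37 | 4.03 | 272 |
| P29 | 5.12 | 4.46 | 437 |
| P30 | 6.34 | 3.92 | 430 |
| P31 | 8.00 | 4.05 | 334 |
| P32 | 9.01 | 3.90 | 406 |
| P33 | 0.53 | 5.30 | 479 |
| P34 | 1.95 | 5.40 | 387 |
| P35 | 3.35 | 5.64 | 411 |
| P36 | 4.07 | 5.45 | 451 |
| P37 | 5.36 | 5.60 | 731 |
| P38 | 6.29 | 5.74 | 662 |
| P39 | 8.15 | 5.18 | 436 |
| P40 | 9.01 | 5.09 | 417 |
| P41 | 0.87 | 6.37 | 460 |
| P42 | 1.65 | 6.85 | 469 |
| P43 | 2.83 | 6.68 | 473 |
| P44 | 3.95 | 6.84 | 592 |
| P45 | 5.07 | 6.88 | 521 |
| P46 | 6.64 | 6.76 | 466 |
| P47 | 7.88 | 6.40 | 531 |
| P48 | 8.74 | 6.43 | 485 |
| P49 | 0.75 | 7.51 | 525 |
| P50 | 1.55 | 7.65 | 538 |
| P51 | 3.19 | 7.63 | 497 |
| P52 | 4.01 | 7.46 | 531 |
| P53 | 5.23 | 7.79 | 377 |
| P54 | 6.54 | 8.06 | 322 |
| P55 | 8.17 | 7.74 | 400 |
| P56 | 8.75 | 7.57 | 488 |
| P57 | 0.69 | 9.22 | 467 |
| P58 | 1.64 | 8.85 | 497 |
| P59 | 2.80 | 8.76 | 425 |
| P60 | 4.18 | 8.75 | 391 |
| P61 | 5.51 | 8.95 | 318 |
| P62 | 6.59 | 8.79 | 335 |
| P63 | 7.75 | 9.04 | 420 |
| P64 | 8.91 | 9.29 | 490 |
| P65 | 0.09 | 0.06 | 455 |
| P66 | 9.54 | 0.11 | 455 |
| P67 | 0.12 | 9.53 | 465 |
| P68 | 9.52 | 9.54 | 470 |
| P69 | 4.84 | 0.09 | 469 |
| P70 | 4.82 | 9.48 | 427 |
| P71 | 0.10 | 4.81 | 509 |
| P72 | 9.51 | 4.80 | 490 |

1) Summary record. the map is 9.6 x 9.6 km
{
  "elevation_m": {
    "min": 255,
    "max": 755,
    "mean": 470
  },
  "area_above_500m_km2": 29.8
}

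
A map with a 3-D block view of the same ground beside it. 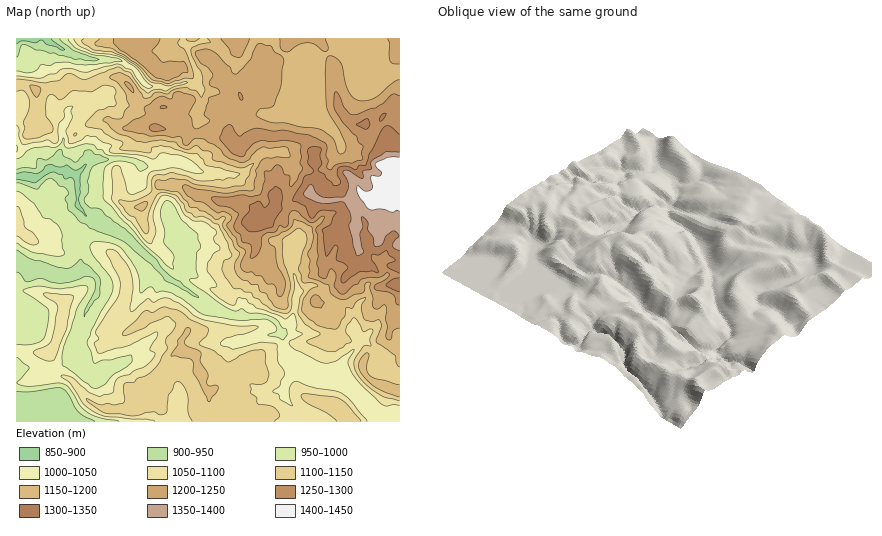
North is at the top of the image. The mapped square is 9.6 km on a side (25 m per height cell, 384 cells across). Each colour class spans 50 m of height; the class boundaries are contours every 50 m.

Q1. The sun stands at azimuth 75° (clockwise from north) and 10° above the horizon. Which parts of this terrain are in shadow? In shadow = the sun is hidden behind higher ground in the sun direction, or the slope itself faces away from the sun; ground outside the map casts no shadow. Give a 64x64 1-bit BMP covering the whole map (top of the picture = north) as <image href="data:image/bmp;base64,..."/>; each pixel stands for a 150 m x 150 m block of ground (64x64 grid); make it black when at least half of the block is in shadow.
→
<image width="64" height="64" href="data:image/bmp;base64,Qk0+AgAAAAAAAD4AAAAoAAAAQAAAAEAAAAABAAEAAAAAAAACAAATCwAAEwsAAAIAAAAAAAAA////AAAAAAAB/+AAAAAMAAP+AAAAAAAAB/gAAAAAAAAH8AAAAAIAfw/gQAAABgH/B8HABAAEA/wBgYAEAAAH4AAAAAAAAA/AAAAAAAAAD8AAGAIAAAAHgAA4A4AAAQPAADwBwAAGAcwAPADgAAwA3Aw4AMAADAB8HjwAAAAEAHwePAAAAB/g/A4eAAAAH+DcDg4AAAf/gMwGBwAAf/+Axg4HAAH38wBGHAeAB+fzhGYAB8AHh7OcPwAHwB4Bg/w2AAfAGfjD/AQAD8BH/UPsFgAPgcP8B+AGAA8Dg/wH6ADAEAcf/gfkBOAQHh/+B/AGwAA8P/8H8RKAAPw//AfwAAAB+B/8A+EBAAf4P/gL4AAAD/h//AO4EAAf+P+8A5kgAD/h/9gBgmAAP4H/wCAAwAAngPwARwHAADef+AHHA4AQN48AB8MHMBg3DgAPww9gYDcAAA+BDkgC2wAPe4PE8AGeHD/4h4BwAR/8//gHgOCBnwH38AeAQIWNwPDwBwHAwY/k0GAAA8DBh8YAIAAHgMCBAAAAAA8AwEAAAAAAHgDgAAAAAAAcAOAAAAAAABwA4AHwAQgAGADgA+JBCAAYAGAD4kMAAAgAAAHPjwAAAAAAAB8LAAAAAAAAPgMAAAAAAB/8BgAAAACA//AGAAAAAIP/4AwwAAAAh/uAAGAAAAAH4YAIwAAAAA=="/>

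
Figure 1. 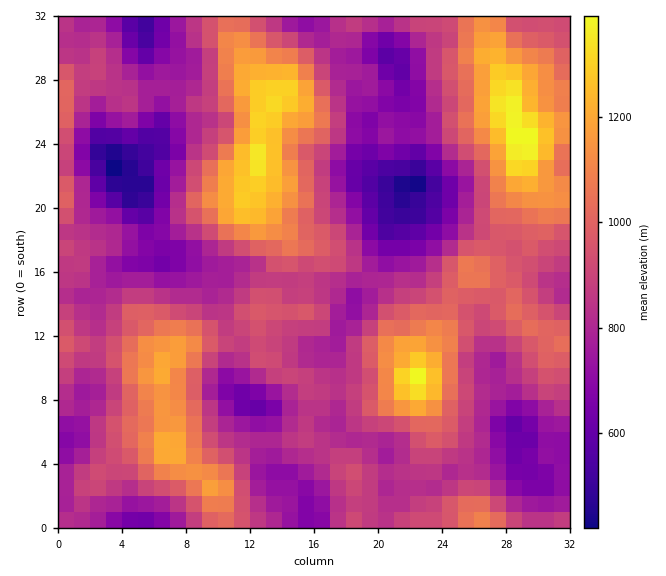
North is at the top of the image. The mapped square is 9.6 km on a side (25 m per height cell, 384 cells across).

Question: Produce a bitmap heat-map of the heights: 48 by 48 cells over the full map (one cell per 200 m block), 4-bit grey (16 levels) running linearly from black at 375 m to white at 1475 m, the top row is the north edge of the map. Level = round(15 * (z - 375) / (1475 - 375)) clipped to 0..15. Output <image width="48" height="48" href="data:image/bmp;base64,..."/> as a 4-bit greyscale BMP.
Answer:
<image width="48" height="48" href="data:image/bmp;base64,Qk32BAAAAAAAAHYAAAAoAAAAMAAAADAAAAABAAQAAAAAAIAEAAATCwAAEwsAABAAAAAAAAAAAAAAABEREQAiIiIAMzMzAERERABVVVUAZmZmAHd3dwCIiIgAmZmZAKqqqgC7u7sAzMzMAN3d3QDu7u4A////AGZmVEM0VXiJh3ZlREV3d2d4d4iqqYd3d2ZlVURFVniZmHZVREV3d2Z3eIiamHZmZlZmZlVWZ4mql2VVVEVnd2Znd4iZh2VVVVZ3dmZ3eJq7l2VVRFZ3d2ZmZneIdlRERVd4d3eJmau6l1VVVVZ4d2ZmZmZmZUQ0RVZ3d3iau7qphlVEVmd4dmZmd2ZmZURERVVnd4mry6mIdlVVZmd3dlZnd2dmVDNFVERWd4mry6mHdmZmdmZmZlZnh3dmVENFVERWeJmry6h2ZmZmd3ZmZmZoiYd2VDNEVERWeJmau6hmZVVWd2Zmd3d4mZd2VDNFVVVWeImruph2VERGZmVWeImqmYd2VDNFZmZVZ4mrupdlQzNFZ3Zniaq8y5h2ZURWZmZVZ4mqqpdUM0RWZ3ZneKvN25h2ZVZnd3ZWZ5q7updURFVnd3ZneJve25h2ZmZ3h3ZmaJq7updlVWd3d2ZneKve3Kh2VWd4iHdmeJqru5hmZnh3ZmZmeKvN26hmVWeIiIh3eJq7u7mHZ3h3ZlVWiau8u6h2ZmeImYh3eJqqu6mHd3d3ZmZWeau7uql2Z3iImYdmd4mZqqmHd4h3d3ZWaJmaqqmHd4mZmXdmd4mJmIh2eIh3iIZVV4iJmZmHiImYiHdmZ4mIh3dmeIiIiHZVVniJiJiHiJmId2ZWZnd3ZmZmZ4iHd3ZlRWd4eJiIiJiHZmZmZmZmVmZmZ3d3d2ZlVmZ2eIiZiIh3ZndmVVVVRVVVVmd3d3ZmZmZmZ4mqmIh3Zmd1VEREREVVVWeId3d3ZVVVZ4mpmIh3d3d2ZUREREVWZniZmIh3ZUREVXiZmIiHd3dmZlVEREVniJmZqYh3VDNERVeIiIiIh3ZmZlVEVWd4mqqqmIh2UyMzREZ3iIiIh3ZmZVQ0Vniau7u6mIdlQyIiI0VniIiZmIdVVDIzV4irzMy6mHdlQyIiI0VniZmaqpdUQxIjV4qrzcy6qYZlMyISIzVniaqquphkMhEjVoqrzNzLqYZUMiIRIjRXmqu7uodTIRETRXirzNzLqHZDMiIREjRXmrzLunZDEREjRXirzN3LqHZDMiIiI0Vnm83LqXZCERIjNXiavN3KmHZDMzMyNFZ4m97bqIYyESIiNGd5vN3KmIZUNERDRWeJrN7tuYZCIjMiNGd4nN3KmZdlRFVFVXiavO7typdTNEQzRWZ3i83LqqhlRFVVVXmaze7cupdURWVDNWZnm83Mu6hlREVERnmbze7cuphlVnZURnd4q83cy6hlVUREVnibzu3LqphmZ3ZVVmZ5q83dy5dlVUREVnibze26qph3dmZVVWZ5rMzdy4dlVlREVoibzdy7qoh3dmVVVVZ5vMzMuoZmZUM0V4ibzdy7qXd3dlRFVVZ5u7u7qXZVVDM0Z4irzMuqqGZndkM0VVZ5u7qZmGZVVDM0Z4mry7qpmGZmZUMjRWeKuqmIdlZmVDNFZ3iry6mYl2ZmZTIjRWeJqph2VVZmZUVWd3iquoiIh3ZWVDIjRWeJmHdlVFZndmZ3d3iqqod4hw=="/>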